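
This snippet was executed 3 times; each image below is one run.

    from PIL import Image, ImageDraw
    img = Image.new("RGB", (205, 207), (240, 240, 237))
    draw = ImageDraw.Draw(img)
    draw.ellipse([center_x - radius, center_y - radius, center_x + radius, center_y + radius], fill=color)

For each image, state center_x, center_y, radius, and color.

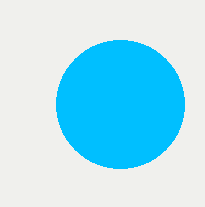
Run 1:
center_x = 120
center_y = 104
radius = 64
color = 'deepskyblue'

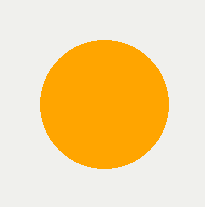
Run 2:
center_x = 104, center_y = 104, radius = 64, color = 'orange'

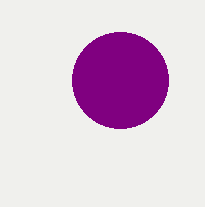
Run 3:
center_x = 120
center_y = 80
radius = 48
color = 'purple'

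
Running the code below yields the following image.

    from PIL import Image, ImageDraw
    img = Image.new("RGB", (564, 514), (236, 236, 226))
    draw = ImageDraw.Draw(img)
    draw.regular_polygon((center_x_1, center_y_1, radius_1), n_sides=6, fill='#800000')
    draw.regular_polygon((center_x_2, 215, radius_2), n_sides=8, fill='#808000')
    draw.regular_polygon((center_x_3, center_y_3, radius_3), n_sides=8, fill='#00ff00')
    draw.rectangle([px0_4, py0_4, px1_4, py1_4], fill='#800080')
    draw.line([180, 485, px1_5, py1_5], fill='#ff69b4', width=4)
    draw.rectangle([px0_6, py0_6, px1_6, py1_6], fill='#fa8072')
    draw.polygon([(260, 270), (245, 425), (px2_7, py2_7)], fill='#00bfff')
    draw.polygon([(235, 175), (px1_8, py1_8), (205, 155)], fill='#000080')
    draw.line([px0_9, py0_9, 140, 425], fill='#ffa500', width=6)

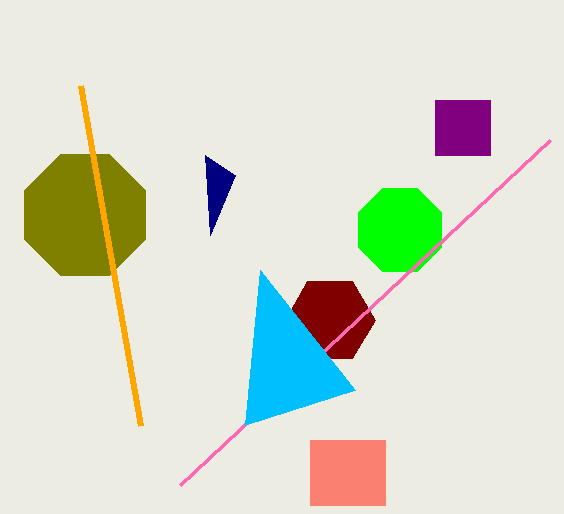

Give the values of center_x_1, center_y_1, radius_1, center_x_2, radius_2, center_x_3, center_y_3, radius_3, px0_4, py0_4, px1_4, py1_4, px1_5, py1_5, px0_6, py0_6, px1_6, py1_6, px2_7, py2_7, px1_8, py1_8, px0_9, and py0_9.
center_x_1 = 330, center_y_1 = 320, radius_1 = 45, center_x_2 = 85, radius_2 = 65, center_x_3 = 400, center_y_3 = 230, radius_3 = 45, px0_4 = 435, py0_4 = 100, px1_4 = 490, py1_4 = 155, px1_5 = 550, py1_5 = 140, px0_6 = 310, py0_6 = 440, px1_6 = 385, py1_6 = 505, px2_7 = 355, py2_7 = 390, px1_8 = 210, py1_8 = 235, px0_9 = 80, py0_9 = 85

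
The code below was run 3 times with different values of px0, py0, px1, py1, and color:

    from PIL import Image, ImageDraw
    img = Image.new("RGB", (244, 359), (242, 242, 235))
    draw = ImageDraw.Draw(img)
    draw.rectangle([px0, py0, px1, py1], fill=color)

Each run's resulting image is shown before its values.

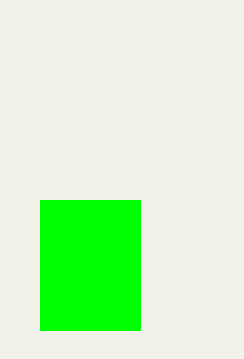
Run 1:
px0 = 40
py0 = 200
px1 = 140
py1 = 330
color = 'lime'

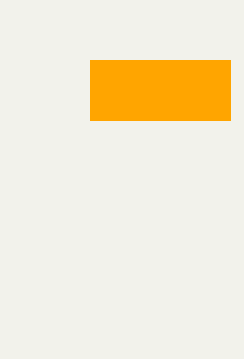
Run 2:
px0 = 90, py0 = 60, px1 = 230, py1 = 120, color = 'orange'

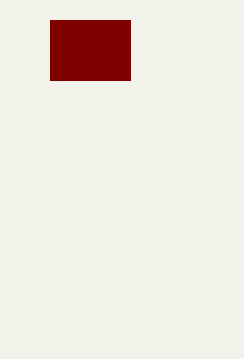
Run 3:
px0 = 50, py0 = 20, px1 = 130, py1 = 80, color = 'maroon'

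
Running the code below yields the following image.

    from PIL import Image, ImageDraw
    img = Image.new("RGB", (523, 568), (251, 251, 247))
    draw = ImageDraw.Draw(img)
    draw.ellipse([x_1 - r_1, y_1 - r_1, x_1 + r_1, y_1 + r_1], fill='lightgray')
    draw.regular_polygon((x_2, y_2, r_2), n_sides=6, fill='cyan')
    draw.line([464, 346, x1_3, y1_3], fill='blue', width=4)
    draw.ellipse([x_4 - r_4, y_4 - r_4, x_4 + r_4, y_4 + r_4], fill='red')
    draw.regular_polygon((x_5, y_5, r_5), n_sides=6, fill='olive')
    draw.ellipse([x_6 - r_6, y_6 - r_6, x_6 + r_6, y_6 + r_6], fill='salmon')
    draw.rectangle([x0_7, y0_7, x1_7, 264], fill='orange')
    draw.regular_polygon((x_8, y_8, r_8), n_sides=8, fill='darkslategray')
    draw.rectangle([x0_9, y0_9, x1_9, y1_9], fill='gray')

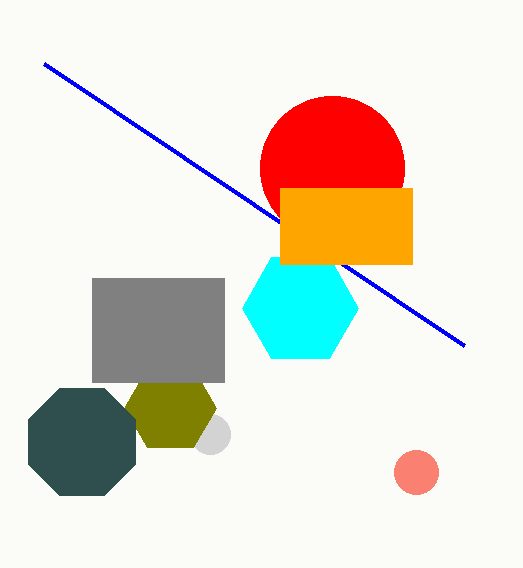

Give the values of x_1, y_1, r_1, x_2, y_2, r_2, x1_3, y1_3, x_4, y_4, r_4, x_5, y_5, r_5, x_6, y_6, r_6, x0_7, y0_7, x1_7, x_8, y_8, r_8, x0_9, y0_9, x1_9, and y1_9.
x_1 = 210
y_1 = 434
r_1 = 20
x_2 = 300
y_2 = 308
r_2 = 58
x1_3 = 44
y1_3 = 64
x_4 = 332
y_4 = 168
r_4 = 72
x_5 = 170
y_5 = 408
r_5 = 46
x_6 = 416
y_6 = 472
r_6 = 22
x0_7 = 280
y0_7 = 188
x1_7 = 412
x_8 = 82
y_8 = 442
r_8 = 58
x0_9 = 92
y0_9 = 278
x1_9 = 224
y1_9 = 382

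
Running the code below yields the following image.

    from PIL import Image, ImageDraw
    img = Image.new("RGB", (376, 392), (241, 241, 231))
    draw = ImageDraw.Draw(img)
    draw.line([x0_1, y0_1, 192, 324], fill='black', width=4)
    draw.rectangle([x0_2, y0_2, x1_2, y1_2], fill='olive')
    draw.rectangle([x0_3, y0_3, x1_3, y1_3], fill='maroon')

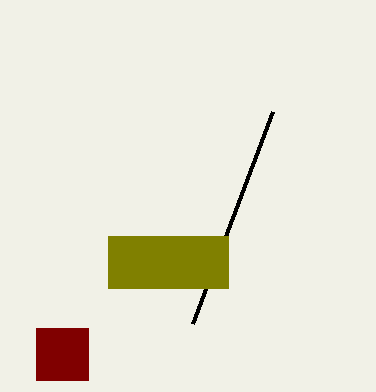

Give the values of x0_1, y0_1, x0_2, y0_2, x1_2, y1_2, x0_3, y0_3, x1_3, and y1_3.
x0_1 = 272
y0_1 = 112
x0_2 = 108
y0_2 = 236
x1_2 = 228
y1_2 = 288
x0_3 = 36
y0_3 = 328
x1_3 = 88
y1_3 = 380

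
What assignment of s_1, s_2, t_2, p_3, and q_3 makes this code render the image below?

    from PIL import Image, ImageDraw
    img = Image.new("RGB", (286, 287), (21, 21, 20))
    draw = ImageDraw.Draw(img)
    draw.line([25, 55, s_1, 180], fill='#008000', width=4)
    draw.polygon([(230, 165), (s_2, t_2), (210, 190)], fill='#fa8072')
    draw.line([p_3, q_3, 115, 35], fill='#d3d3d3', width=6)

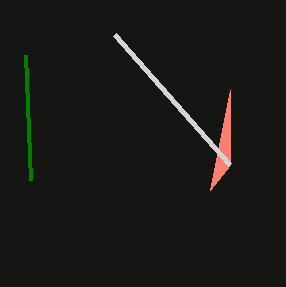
s_1 = 30
s_2 = 230
t_2 = 90
p_3 = 230
q_3 = 165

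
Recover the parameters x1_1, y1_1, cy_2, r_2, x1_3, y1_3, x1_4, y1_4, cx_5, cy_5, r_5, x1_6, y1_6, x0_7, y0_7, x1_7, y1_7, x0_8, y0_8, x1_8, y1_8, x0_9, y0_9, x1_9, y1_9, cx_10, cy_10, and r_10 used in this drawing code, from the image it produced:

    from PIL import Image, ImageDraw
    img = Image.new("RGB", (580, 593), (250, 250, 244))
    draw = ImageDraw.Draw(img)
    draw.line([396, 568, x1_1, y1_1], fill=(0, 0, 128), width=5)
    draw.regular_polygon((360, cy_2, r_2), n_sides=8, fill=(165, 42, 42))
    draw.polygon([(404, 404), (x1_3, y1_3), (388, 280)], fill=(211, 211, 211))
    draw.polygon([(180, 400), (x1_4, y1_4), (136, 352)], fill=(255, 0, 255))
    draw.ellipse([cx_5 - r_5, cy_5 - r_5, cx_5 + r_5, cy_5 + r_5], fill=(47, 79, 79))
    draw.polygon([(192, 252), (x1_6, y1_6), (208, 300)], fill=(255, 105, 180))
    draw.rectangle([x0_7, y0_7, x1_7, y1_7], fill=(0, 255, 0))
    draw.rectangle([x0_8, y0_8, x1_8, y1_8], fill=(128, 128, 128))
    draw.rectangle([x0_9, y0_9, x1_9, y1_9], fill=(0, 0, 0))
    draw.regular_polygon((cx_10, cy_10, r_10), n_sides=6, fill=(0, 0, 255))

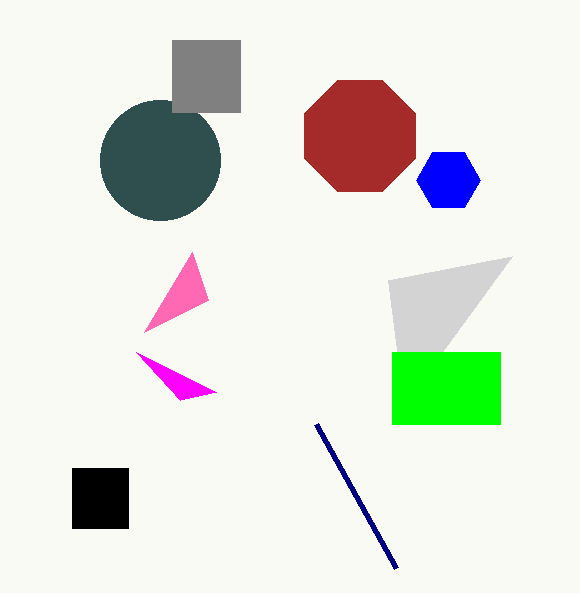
x1_1 = 316
y1_1 = 424
cy_2 = 136
r_2 = 60
x1_3 = 512
y1_3 = 256
x1_4 = 216
y1_4 = 392
cx_5 = 160
cy_5 = 160
r_5 = 60
x1_6 = 144
y1_6 = 332
x0_7 = 392
y0_7 = 352
x1_7 = 500
y1_7 = 424
x0_8 = 172
y0_8 = 40
x1_8 = 240
y1_8 = 112
x0_9 = 72
y0_9 = 468
x1_9 = 128
y1_9 = 528
cx_10 = 448
cy_10 = 180
r_10 = 32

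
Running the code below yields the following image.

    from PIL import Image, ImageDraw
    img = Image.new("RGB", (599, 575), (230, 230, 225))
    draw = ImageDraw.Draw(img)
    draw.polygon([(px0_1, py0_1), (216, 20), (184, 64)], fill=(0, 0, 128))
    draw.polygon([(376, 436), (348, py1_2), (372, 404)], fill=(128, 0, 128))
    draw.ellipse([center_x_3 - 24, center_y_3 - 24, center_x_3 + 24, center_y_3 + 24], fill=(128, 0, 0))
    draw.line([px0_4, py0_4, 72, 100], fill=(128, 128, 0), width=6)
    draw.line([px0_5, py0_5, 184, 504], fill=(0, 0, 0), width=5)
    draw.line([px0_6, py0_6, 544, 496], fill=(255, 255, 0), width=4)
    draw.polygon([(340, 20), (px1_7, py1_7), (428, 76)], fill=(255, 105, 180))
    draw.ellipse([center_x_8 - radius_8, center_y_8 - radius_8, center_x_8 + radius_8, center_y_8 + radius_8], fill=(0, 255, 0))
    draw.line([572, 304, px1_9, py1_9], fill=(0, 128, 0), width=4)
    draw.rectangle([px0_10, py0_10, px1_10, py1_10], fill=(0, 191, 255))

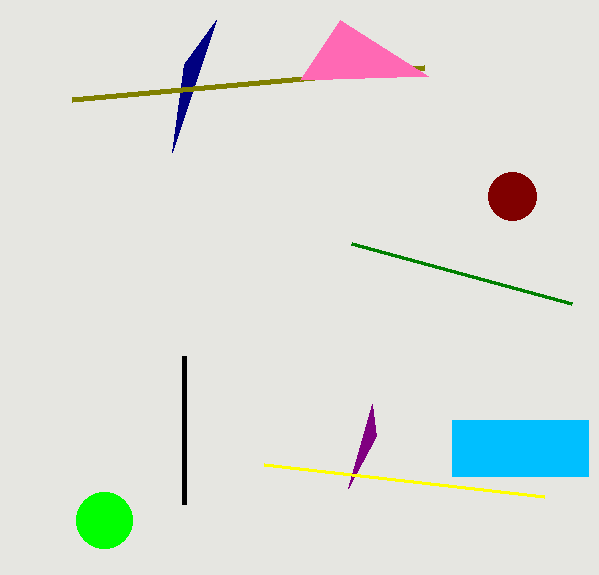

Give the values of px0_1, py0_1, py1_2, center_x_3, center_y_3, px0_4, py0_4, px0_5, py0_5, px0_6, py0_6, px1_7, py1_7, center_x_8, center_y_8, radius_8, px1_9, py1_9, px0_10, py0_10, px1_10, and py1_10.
px0_1 = 172, py0_1 = 152, py1_2 = 488, center_x_3 = 512, center_y_3 = 196, px0_4 = 424, py0_4 = 68, px0_5 = 184, py0_5 = 356, px0_6 = 264, py0_6 = 464, px1_7 = 300, py1_7 = 80, center_x_8 = 104, center_y_8 = 520, radius_8 = 28, px1_9 = 352, py1_9 = 244, px0_10 = 452, py0_10 = 420, px1_10 = 588, py1_10 = 476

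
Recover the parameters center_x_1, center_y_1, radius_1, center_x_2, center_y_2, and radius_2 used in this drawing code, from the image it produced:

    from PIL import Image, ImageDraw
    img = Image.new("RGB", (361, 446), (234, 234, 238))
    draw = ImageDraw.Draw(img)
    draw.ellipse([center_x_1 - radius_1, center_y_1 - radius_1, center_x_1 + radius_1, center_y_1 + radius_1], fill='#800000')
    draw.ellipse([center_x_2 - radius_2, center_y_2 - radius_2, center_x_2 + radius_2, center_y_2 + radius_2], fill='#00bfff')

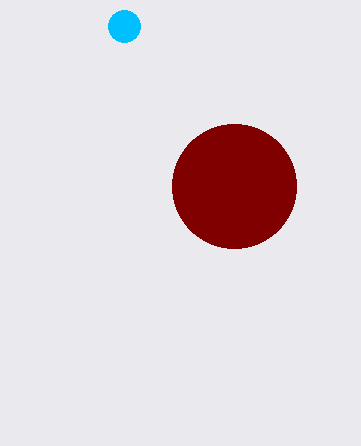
center_x_1 = 234; center_y_1 = 186; radius_1 = 62; center_x_2 = 124; center_y_2 = 26; radius_2 = 16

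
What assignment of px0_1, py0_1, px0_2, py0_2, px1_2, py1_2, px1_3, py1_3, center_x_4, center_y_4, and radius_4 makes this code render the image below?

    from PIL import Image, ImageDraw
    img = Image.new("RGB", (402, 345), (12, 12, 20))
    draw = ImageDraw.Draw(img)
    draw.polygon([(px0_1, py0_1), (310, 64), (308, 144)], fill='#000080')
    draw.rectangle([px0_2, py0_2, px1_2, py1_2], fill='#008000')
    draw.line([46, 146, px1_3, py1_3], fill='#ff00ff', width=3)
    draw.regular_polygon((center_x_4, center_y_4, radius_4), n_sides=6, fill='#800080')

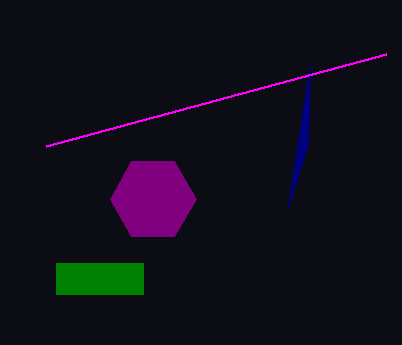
px0_1 = 288; py0_1 = 207; px0_2 = 56; py0_2 = 263; px1_2 = 143; py1_2 = 294; px1_3 = 386; py1_3 = 54; center_x_4 = 153; center_y_4 = 199; radius_4 = 43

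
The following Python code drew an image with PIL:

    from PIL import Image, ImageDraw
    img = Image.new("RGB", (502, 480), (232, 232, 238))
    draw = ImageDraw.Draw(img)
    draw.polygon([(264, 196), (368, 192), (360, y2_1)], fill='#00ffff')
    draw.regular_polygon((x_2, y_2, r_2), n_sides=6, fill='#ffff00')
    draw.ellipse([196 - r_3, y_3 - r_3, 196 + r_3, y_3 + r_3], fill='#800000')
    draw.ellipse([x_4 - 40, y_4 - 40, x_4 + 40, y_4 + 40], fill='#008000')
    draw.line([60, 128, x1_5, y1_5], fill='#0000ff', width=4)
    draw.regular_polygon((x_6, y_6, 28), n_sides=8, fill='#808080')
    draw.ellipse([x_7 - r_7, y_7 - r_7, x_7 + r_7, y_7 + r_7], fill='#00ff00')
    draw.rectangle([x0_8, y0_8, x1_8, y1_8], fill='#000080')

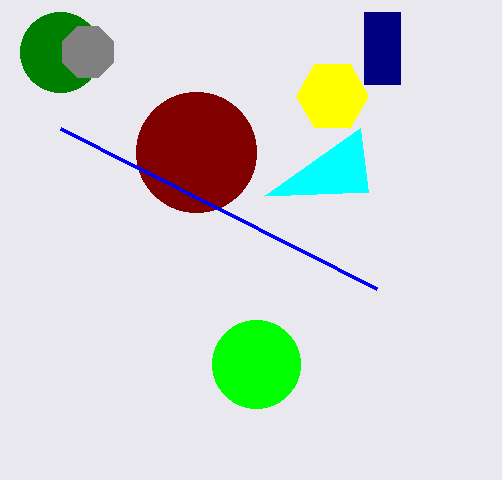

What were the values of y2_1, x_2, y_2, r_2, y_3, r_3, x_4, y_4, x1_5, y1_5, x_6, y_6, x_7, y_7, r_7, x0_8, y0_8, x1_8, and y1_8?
y2_1 = 128, x_2 = 332, y_2 = 96, r_2 = 36, y_3 = 152, r_3 = 60, x_4 = 60, y_4 = 52, x1_5 = 376, y1_5 = 288, x_6 = 88, y_6 = 52, x_7 = 256, y_7 = 364, r_7 = 44, x0_8 = 364, y0_8 = 12, x1_8 = 400, y1_8 = 84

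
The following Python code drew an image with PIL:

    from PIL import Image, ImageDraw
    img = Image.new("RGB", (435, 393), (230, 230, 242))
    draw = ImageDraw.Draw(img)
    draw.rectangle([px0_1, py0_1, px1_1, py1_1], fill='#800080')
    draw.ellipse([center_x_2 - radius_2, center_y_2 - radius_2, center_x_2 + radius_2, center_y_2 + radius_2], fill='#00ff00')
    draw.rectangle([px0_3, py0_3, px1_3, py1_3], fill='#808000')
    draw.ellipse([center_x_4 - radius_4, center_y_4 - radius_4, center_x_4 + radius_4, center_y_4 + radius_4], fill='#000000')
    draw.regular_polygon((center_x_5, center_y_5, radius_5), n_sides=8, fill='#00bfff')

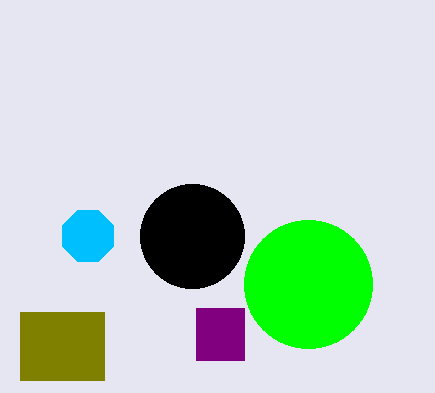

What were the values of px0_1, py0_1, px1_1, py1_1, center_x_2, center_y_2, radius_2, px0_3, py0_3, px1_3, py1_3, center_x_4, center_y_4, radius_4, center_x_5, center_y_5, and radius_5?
px0_1 = 196
py0_1 = 308
px1_1 = 244
py1_1 = 360
center_x_2 = 308
center_y_2 = 284
radius_2 = 64
px0_3 = 20
py0_3 = 312
px1_3 = 104
py1_3 = 380
center_x_4 = 192
center_y_4 = 236
radius_4 = 52
center_x_5 = 88
center_y_5 = 236
radius_5 = 28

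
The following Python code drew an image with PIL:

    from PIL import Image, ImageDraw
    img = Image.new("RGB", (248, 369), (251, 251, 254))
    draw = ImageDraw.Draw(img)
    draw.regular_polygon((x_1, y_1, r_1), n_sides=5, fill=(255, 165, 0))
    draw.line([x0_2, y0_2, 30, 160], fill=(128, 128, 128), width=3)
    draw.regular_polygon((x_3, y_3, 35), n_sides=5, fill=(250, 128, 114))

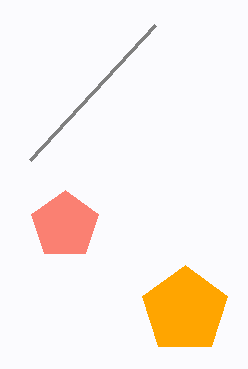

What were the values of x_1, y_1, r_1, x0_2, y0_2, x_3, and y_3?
x_1 = 185; y_1 = 310; r_1 = 45; x0_2 = 155; y0_2 = 25; x_3 = 65; y_3 = 225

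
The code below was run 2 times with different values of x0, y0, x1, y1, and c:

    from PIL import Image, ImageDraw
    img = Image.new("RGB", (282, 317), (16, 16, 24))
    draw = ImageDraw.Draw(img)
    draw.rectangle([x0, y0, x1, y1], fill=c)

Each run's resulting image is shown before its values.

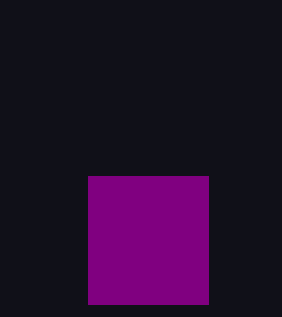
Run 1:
x0 = 88
y0 = 176
x1 = 208
y1 = 304
c = 'purple'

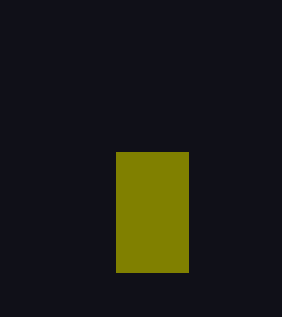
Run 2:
x0 = 116, y0 = 152, x1 = 188, y1 = 272, c = 'olive'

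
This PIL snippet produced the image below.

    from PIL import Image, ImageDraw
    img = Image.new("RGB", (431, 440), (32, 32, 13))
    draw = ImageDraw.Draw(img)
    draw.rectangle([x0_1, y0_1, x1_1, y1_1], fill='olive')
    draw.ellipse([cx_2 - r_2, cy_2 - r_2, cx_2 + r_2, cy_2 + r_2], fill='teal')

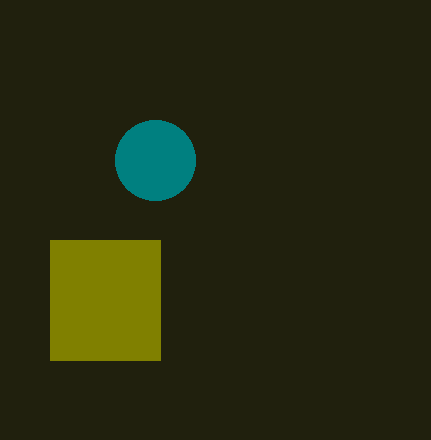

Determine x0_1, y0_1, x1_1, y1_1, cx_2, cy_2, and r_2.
x0_1 = 50
y0_1 = 240
x1_1 = 160
y1_1 = 360
cx_2 = 155
cy_2 = 160
r_2 = 40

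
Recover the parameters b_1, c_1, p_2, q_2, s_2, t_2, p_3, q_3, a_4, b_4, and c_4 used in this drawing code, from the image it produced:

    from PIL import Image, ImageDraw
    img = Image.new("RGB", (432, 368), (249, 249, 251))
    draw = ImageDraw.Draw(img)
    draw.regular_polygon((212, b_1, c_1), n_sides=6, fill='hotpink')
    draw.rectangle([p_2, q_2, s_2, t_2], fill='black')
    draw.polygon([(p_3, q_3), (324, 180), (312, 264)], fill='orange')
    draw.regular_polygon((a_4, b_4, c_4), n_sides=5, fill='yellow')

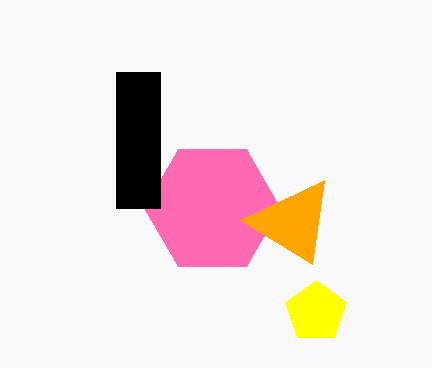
b_1 = 208; c_1 = 68; p_2 = 116; q_2 = 72; s_2 = 160; t_2 = 208; p_3 = 240; q_3 = 220; a_4 = 316; b_4 = 312; c_4 = 32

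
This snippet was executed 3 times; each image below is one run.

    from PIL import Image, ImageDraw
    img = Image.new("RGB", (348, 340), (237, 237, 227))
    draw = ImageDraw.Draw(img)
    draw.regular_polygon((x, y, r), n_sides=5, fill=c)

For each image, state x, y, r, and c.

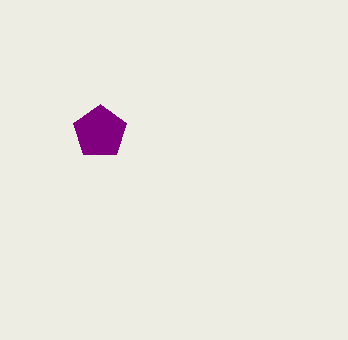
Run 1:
x = 100; y = 132; r = 28; c = 'purple'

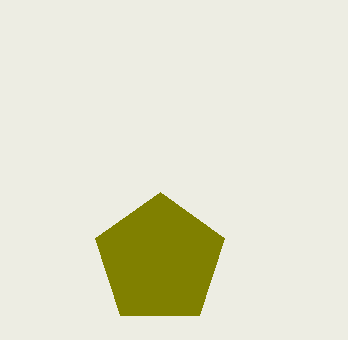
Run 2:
x = 160; y = 260; r = 68; c = 'olive'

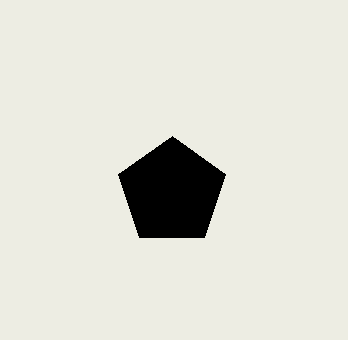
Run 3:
x = 172; y = 192; r = 56; c = 'black'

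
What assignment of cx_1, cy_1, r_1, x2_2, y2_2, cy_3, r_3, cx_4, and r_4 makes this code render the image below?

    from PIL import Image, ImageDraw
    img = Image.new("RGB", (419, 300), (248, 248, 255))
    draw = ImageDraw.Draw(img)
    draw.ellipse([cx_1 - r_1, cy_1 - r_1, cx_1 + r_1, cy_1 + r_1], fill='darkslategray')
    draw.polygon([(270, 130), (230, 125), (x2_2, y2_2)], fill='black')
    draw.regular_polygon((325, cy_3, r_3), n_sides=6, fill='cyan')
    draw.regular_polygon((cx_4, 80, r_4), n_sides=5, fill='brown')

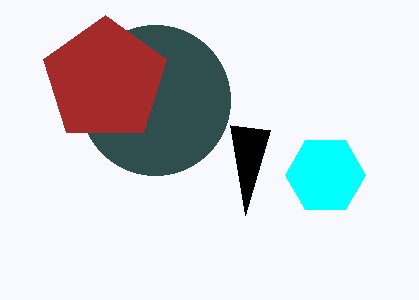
cx_1 = 155; cy_1 = 100; r_1 = 75; x2_2 = 245; y2_2 = 215; cy_3 = 175; r_3 = 40; cx_4 = 105; r_4 = 65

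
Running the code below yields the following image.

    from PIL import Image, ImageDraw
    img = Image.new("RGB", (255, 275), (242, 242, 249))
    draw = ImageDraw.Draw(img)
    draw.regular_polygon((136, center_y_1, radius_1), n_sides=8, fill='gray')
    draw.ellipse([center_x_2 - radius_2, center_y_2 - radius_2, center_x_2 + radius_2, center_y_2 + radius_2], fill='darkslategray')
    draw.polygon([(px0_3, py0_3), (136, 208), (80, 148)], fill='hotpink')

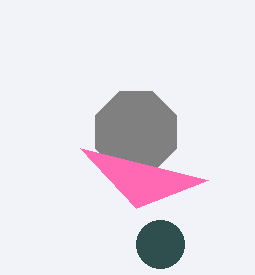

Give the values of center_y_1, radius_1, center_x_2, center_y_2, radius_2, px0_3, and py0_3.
center_y_1 = 132, radius_1 = 44, center_x_2 = 160, center_y_2 = 244, radius_2 = 24, px0_3 = 208, py0_3 = 180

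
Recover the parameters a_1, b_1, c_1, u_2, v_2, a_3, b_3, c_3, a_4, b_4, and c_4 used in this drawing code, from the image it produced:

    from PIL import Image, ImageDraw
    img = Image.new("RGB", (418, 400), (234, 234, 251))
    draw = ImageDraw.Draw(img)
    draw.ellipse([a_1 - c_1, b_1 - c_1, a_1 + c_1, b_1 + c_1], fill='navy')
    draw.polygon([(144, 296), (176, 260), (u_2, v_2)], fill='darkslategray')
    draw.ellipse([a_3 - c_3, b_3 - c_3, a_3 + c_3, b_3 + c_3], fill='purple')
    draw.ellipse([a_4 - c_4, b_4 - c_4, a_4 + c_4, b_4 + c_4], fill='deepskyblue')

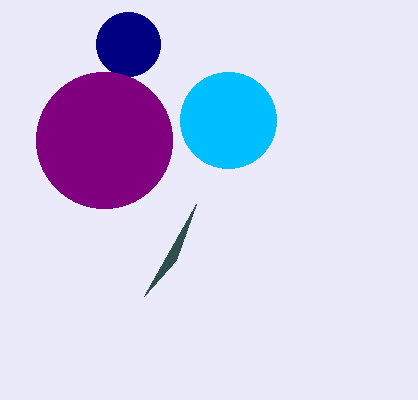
a_1 = 128; b_1 = 44; c_1 = 32; u_2 = 196; v_2 = 204; a_3 = 104; b_3 = 140; c_3 = 68; a_4 = 228; b_4 = 120; c_4 = 48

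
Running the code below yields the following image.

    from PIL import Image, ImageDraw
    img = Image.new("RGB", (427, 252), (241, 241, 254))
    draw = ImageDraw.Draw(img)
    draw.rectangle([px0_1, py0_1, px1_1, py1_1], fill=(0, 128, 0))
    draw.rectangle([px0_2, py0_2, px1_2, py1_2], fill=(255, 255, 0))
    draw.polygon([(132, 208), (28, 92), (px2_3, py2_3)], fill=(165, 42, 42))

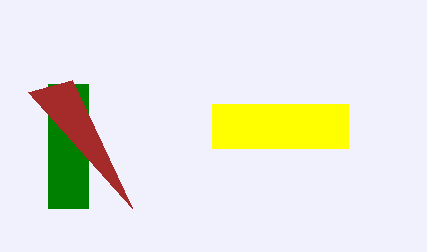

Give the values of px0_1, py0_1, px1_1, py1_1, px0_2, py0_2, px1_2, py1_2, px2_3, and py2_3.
px0_1 = 48
py0_1 = 84
px1_1 = 88
py1_1 = 208
px0_2 = 212
py0_2 = 104
px1_2 = 348
py1_2 = 148
px2_3 = 72
py2_3 = 80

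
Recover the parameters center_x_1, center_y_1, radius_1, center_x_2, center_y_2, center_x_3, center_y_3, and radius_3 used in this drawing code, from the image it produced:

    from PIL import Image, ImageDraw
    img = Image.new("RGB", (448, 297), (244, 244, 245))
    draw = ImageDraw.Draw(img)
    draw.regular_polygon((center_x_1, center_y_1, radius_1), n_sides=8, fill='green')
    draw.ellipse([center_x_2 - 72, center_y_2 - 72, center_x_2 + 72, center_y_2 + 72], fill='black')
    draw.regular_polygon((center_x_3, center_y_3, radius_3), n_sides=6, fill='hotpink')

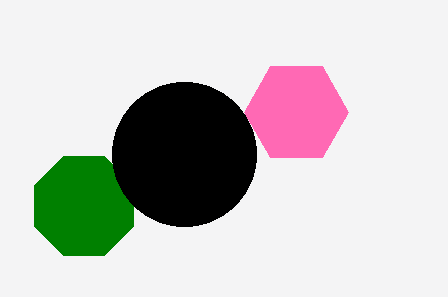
center_x_1 = 84, center_y_1 = 206, radius_1 = 54, center_x_2 = 184, center_y_2 = 154, center_x_3 = 296, center_y_3 = 112, radius_3 = 52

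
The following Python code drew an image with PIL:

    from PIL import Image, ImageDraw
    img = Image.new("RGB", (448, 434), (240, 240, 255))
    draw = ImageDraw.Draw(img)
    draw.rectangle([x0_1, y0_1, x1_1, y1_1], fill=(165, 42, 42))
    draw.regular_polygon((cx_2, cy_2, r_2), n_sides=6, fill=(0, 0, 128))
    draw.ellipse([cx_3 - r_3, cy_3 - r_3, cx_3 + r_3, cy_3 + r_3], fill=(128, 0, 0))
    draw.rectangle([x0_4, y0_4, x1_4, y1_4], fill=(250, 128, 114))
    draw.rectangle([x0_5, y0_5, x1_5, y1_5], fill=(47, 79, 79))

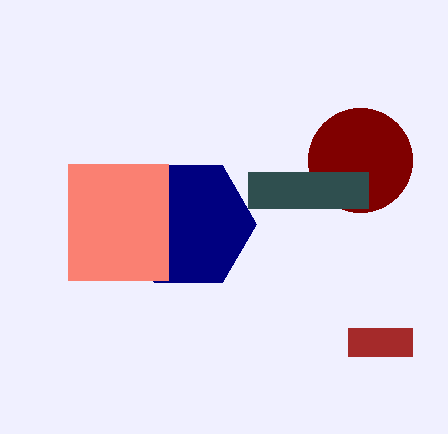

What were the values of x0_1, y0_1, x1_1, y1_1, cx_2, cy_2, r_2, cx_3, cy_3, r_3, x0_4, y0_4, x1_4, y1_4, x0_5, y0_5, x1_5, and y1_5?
x0_1 = 348; y0_1 = 328; x1_1 = 412; y1_1 = 356; cx_2 = 188; cy_2 = 224; r_2 = 68; cx_3 = 360; cy_3 = 160; r_3 = 52; x0_4 = 68; y0_4 = 164; x1_4 = 168; y1_4 = 280; x0_5 = 248; y0_5 = 172; x1_5 = 368; y1_5 = 208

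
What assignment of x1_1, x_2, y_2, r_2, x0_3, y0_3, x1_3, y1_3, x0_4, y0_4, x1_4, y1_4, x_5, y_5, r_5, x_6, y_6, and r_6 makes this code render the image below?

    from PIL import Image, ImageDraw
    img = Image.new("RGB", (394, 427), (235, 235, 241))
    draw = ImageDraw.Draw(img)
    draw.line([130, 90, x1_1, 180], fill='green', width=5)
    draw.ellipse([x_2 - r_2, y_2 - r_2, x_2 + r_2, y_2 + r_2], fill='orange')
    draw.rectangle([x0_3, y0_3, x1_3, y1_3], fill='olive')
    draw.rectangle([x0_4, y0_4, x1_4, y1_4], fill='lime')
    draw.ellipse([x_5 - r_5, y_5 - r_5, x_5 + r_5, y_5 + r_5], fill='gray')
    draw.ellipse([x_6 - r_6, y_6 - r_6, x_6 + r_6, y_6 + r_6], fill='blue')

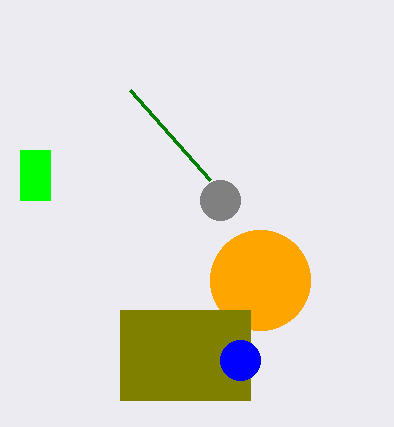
x1_1 = 210; x_2 = 260; y_2 = 280; r_2 = 50; x0_3 = 120; y0_3 = 310; x1_3 = 250; y1_3 = 400; x0_4 = 20; y0_4 = 150; x1_4 = 50; y1_4 = 200; x_5 = 220; y_5 = 200; r_5 = 20; x_6 = 240; y_6 = 360; r_6 = 20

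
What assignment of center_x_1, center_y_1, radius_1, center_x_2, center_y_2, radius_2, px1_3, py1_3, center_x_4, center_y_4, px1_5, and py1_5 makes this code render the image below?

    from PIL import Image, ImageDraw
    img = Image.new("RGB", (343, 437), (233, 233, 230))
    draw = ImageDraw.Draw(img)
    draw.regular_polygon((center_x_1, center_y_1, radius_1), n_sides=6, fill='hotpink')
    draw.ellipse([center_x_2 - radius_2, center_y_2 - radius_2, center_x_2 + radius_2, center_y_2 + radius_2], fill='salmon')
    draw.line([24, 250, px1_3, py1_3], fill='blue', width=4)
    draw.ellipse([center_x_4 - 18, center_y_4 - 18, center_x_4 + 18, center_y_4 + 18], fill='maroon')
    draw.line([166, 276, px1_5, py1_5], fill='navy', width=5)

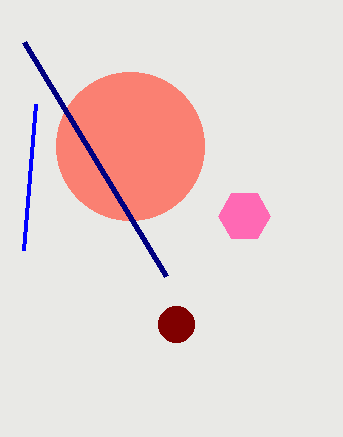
center_x_1 = 244
center_y_1 = 216
radius_1 = 26
center_x_2 = 130
center_y_2 = 146
radius_2 = 74
px1_3 = 36
py1_3 = 104
center_x_4 = 176
center_y_4 = 324
px1_5 = 24
py1_5 = 42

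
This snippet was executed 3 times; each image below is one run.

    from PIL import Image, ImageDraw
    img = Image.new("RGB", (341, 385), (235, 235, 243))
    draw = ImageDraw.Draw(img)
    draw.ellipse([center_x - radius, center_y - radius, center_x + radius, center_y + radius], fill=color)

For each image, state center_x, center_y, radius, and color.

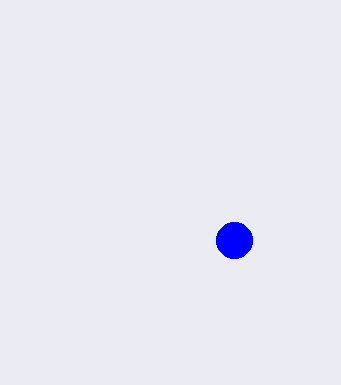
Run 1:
center_x = 234
center_y = 240
radius = 18
color = 'blue'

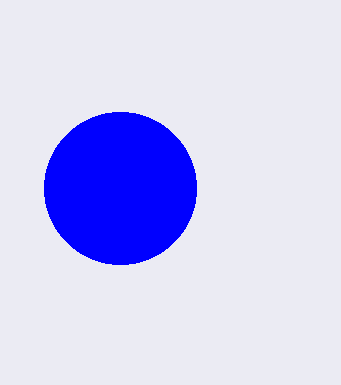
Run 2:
center_x = 120
center_y = 188
radius = 76
color = 'blue'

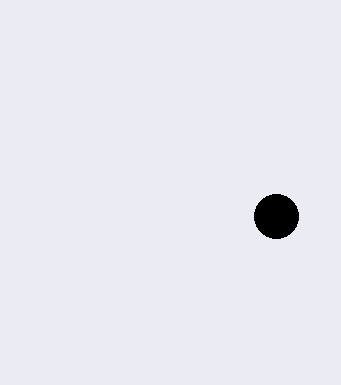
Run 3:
center_x = 276, center_y = 216, radius = 22, color = 'black'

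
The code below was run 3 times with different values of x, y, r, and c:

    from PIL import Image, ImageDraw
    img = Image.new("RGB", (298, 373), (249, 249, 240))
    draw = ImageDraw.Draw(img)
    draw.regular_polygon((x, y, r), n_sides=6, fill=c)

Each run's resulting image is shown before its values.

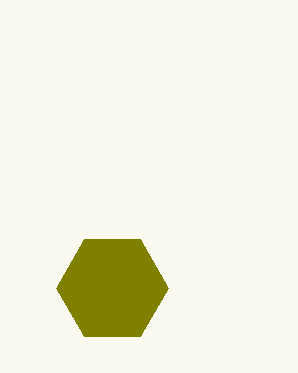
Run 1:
x = 112, y = 288, r = 56, c = 'olive'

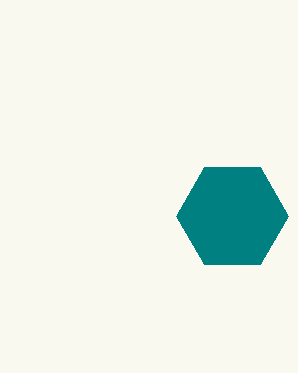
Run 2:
x = 232, y = 216, r = 56, c = 'teal'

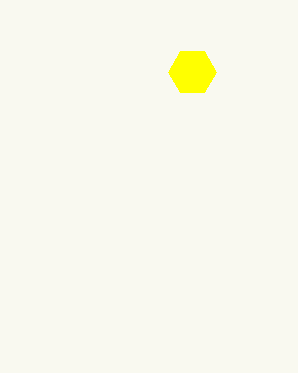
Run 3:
x = 192
y = 72
r = 24
c = 'yellow'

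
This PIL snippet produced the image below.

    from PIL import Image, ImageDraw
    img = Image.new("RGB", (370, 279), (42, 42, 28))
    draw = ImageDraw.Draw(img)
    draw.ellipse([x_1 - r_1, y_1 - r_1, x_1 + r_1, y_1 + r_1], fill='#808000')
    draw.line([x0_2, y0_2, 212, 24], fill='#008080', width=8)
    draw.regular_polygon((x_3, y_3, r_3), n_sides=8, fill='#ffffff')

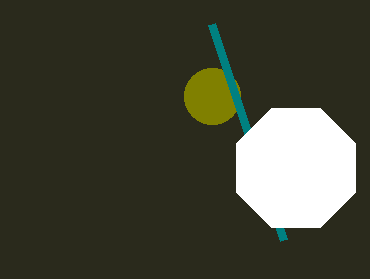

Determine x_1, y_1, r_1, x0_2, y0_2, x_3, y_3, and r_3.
x_1 = 212; y_1 = 96; r_1 = 28; x0_2 = 284; y0_2 = 240; x_3 = 296; y_3 = 168; r_3 = 64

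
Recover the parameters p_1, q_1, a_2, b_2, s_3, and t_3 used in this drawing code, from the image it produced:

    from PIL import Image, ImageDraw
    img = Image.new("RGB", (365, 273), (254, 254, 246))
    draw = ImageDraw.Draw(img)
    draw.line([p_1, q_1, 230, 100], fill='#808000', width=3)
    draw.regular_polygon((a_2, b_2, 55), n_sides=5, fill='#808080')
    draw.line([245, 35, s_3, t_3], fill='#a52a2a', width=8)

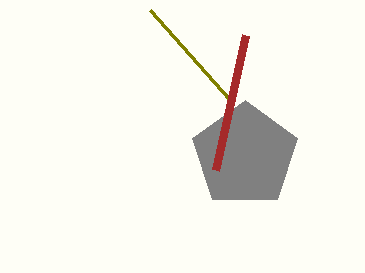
p_1 = 150; q_1 = 10; a_2 = 245; b_2 = 155; s_3 = 215; t_3 = 170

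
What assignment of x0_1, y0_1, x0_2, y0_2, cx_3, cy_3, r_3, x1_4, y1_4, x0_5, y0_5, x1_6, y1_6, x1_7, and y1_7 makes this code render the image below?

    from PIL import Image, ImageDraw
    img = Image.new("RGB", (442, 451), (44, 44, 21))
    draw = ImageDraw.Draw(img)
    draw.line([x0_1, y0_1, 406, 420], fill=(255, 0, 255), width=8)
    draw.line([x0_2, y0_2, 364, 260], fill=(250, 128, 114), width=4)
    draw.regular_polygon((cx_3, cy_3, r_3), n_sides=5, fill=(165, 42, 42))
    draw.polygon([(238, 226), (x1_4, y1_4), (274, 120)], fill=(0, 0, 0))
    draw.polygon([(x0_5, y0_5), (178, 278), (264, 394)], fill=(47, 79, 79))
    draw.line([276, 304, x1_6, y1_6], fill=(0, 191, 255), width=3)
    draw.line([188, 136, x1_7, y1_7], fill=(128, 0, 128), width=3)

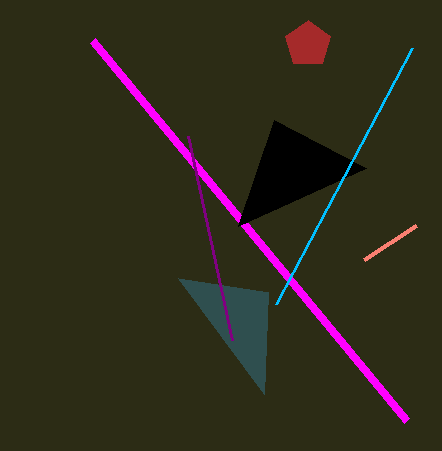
x0_1 = 92; y0_1 = 40; x0_2 = 416; y0_2 = 226; cx_3 = 308; cy_3 = 44; r_3 = 24; x1_4 = 366; y1_4 = 168; x0_5 = 268; y0_5 = 292; x1_6 = 412; y1_6 = 48; x1_7 = 232; y1_7 = 340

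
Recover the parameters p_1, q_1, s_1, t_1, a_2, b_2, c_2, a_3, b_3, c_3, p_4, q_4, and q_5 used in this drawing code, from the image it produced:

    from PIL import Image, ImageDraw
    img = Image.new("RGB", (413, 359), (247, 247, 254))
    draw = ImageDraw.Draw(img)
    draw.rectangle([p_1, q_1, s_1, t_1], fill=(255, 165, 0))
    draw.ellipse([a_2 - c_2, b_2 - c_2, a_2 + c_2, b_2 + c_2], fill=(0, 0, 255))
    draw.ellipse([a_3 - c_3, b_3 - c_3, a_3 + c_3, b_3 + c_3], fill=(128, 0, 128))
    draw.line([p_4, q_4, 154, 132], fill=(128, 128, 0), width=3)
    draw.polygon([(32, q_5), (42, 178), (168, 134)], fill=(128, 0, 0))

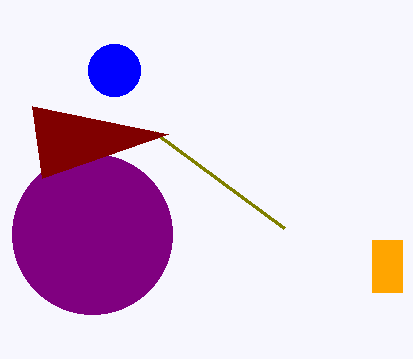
p_1 = 372, q_1 = 240, s_1 = 402, t_1 = 292, a_2 = 114, b_2 = 70, c_2 = 26, a_3 = 92, b_3 = 234, c_3 = 80, p_4 = 284, q_4 = 228, q_5 = 106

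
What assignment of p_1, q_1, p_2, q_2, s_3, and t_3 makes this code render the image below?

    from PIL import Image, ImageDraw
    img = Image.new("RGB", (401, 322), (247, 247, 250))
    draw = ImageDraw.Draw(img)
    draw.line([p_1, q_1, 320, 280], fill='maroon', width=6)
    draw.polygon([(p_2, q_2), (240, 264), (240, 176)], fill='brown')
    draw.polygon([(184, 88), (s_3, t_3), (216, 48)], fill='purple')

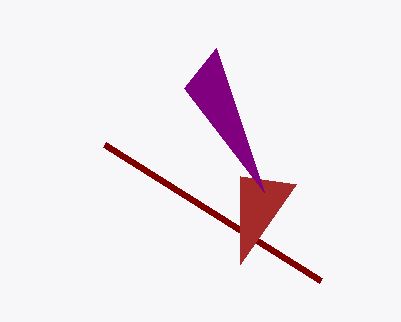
p_1 = 104; q_1 = 144; p_2 = 296; q_2 = 184; s_3 = 264; t_3 = 192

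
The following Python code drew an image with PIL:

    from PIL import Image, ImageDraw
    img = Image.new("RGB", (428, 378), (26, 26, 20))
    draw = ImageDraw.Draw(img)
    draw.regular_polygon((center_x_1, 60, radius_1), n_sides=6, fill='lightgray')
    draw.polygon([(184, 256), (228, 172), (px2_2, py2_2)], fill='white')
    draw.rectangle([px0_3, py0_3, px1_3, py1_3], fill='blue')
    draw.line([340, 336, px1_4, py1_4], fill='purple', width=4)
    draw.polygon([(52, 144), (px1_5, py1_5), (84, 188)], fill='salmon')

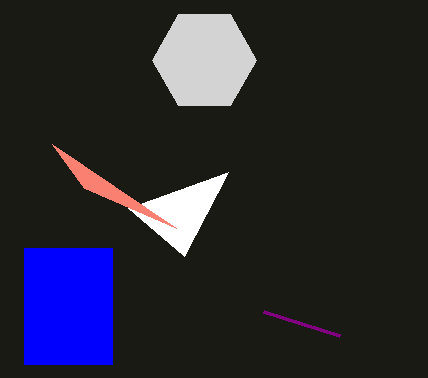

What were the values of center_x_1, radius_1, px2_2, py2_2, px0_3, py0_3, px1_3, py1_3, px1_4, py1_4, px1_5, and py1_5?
center_x_1 = 204
radius_1 = 52
px2_2 = 128
py2_2 = 208
px0_3 = 24
py0_3 = 248
px1_3 = 112
py1_3 = 364
px1_4 = 264
py1_4 = 312
px1_5 = 176
py1_5 = 228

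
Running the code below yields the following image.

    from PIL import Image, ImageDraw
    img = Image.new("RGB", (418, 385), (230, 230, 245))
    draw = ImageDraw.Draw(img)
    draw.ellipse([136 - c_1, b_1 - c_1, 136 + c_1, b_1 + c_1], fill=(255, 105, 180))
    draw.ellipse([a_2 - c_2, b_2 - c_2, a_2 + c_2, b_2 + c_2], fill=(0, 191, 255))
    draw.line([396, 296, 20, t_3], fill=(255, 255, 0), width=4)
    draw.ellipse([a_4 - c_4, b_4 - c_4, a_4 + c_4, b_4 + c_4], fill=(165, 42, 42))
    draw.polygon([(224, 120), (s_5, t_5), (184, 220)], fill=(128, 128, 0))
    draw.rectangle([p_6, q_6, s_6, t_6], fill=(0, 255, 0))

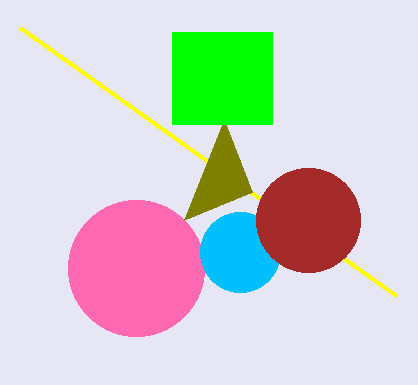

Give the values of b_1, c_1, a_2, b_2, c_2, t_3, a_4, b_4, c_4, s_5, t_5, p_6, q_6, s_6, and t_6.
b_1 = 268
c_1 = 68
a_2 = 240
b_2 = 252
c_2 = 40
t_3 = 28
a_4 = 308
b_4 = 220
c_4 = 52
s_5 = 252
t_5 = 192
p_6 = 172
q_6 = 32
s_6 = 272
t_6 = 124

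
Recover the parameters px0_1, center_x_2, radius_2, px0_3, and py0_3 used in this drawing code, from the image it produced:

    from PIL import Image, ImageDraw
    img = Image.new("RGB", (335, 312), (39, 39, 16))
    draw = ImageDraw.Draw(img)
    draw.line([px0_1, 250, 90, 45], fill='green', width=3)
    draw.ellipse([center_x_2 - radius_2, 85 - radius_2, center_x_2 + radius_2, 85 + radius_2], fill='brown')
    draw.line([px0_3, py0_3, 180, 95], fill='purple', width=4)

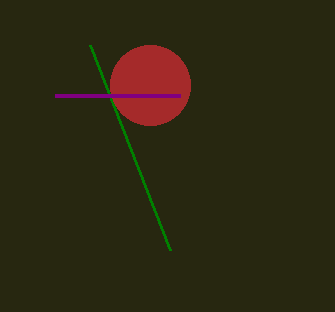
px0_1 = 170; center_x_2 = 150; radius_2 = 40; px0_3 = 55; py0_3 = 95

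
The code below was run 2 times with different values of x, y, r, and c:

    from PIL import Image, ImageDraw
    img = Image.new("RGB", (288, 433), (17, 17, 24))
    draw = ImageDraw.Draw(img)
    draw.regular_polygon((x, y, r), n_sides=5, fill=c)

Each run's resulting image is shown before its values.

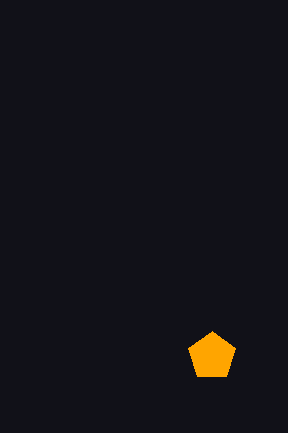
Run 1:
x = 212, y = 356, r = 25, c = 'orange'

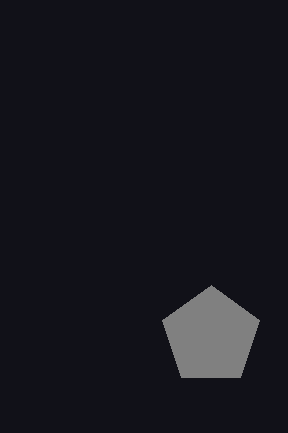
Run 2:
x = 211; y = 336; r = 51; c = 'gray'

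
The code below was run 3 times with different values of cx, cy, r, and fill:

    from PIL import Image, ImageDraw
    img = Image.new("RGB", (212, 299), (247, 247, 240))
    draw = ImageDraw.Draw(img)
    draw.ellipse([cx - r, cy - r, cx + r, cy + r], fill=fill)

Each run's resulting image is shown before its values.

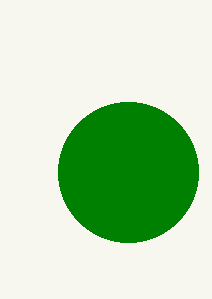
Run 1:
cx = 128
cy = 172
r = 70
fill = 'green'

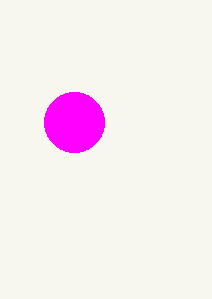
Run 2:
cx = 74
cy = 122
r = 30
fill = 'magenta'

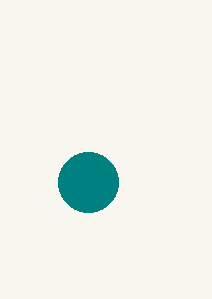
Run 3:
cx = 88, cy = 182, r = 30, fill = 'teal'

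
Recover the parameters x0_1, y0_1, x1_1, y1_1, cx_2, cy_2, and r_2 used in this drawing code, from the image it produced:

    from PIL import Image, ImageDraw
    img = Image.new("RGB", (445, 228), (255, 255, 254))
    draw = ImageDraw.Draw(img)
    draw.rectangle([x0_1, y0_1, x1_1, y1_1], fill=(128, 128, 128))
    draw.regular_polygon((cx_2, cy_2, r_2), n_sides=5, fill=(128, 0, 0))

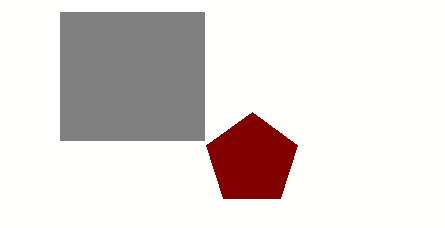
x0_1 = 60; y0_1 = 12; x1_1 = 204; y1_1 = 140; cx_2 = 252; cy_2 = 160; r_2 = 48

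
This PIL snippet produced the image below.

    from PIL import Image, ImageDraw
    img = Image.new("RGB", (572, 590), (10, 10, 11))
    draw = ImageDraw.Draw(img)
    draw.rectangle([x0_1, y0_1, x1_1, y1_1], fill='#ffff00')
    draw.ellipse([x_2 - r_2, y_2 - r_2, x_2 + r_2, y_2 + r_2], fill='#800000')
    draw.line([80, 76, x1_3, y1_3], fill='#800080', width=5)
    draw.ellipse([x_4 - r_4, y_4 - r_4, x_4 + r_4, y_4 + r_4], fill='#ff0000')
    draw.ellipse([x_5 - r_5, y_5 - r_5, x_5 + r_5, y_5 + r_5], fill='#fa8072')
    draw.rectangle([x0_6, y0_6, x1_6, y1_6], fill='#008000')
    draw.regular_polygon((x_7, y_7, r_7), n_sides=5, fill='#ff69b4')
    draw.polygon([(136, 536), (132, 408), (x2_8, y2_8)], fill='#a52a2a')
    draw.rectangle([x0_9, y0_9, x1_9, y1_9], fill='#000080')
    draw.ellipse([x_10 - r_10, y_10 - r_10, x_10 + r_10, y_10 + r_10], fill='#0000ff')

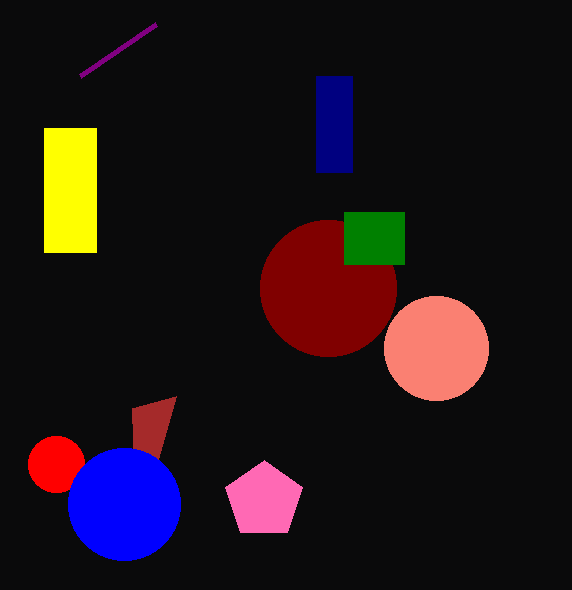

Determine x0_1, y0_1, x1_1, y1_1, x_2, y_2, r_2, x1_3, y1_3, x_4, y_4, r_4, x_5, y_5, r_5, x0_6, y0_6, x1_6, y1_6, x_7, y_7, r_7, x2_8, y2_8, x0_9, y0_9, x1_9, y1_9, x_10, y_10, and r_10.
x0_1 = 44, y0_1 = 128, x1_1 = 96, y1_1 = 252, x_2 = 328, y_2 = 288, r_2 = 68, x1_3 = 156, y1_3 = 24, x_4 = 56, y_4 = 464, r_4 = 28, x_5 = 436, y_5 = 348, r_5 = 52, x0_6 = 344, y0_6 = 212, x1_6 = 404, y1_6 = 264, x_7 = 264, y_7 = 500, r_7 = 40, x2_8 = 176, y2_8 = 396, x0_9 = 316, y0_9 = 76, x1_9 = 352, y1_9 = 172, x_10 = 124, y_10 = 504, r_10 = 56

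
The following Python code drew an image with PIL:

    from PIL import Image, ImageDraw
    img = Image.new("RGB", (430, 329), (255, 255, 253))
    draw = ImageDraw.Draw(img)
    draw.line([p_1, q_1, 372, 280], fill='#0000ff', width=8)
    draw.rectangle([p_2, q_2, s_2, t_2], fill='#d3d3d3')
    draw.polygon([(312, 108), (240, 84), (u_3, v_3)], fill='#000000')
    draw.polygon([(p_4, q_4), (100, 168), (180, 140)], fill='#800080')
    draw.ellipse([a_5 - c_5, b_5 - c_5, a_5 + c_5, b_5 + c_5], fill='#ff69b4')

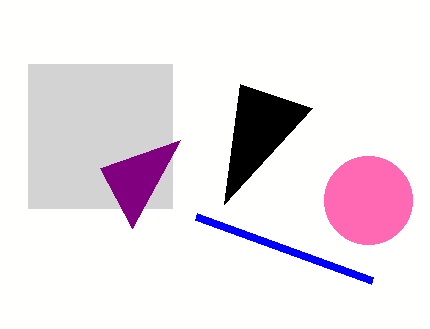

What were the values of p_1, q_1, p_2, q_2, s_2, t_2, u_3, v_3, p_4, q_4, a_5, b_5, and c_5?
p_1 = 196; q_1 = 216; p_2 = 28; q_2 = 64; s_2 = 172; t_2 = 208; u_3 = 224; v_3 = 204; p_4 = 132; q_4 = 228; a_5 = 368; b_5 = 200; c_5 = 44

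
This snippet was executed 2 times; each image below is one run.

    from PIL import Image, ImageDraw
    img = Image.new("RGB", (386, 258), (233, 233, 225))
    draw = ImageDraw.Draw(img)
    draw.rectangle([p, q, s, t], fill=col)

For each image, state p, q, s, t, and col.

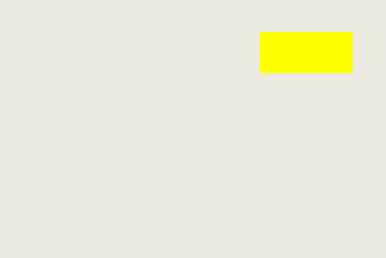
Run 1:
p = 260
q = 32
s = 352
t = 72
col = 'yellow'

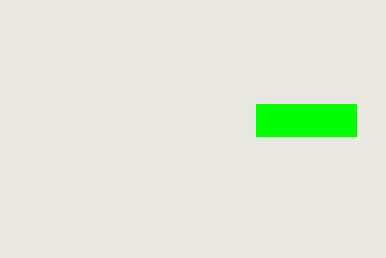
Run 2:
p = 256
q = 104
s = 356
t = 136
col = 'lime'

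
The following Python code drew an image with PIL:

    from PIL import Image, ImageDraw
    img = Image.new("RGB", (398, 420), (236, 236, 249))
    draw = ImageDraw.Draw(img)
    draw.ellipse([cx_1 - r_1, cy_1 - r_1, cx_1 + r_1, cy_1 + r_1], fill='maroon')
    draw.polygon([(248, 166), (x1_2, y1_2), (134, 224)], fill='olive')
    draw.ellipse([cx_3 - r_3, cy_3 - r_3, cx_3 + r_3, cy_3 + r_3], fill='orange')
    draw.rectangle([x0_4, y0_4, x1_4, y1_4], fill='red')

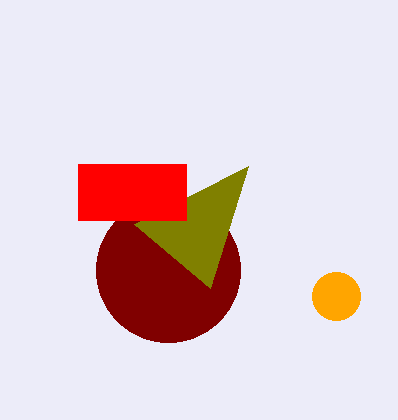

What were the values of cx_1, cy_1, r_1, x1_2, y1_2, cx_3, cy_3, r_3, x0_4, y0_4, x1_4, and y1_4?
cx_1 = 168
cy_1 = 270
r_1 = 72
x1_2 = 210
y1_2 = 288
cx_3 = 336
cy_3 = 296
r_3 = 24
x0_4 = 78
y0_4 = 164
x1_4 = 186
y1_4 = 220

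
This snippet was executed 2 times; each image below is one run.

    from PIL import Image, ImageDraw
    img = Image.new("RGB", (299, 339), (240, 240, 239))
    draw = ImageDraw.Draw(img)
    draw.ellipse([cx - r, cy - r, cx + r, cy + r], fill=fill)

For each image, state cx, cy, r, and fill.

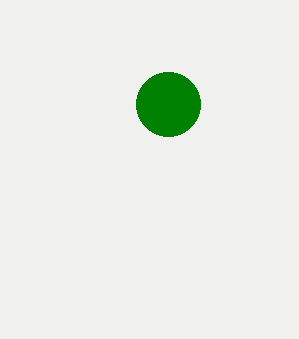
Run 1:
cx = 168; cy = 104; r = 32; fill = 'green'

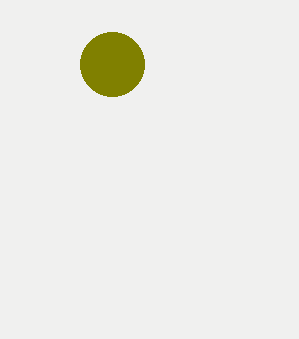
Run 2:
cx = 112; cy = 64; r = 32; fill = 'olive'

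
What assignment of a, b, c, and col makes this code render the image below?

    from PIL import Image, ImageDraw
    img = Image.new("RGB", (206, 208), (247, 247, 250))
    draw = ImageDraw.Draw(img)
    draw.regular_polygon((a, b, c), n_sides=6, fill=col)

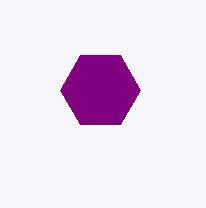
a = 100; b = 90; c = 40; col = 'purple'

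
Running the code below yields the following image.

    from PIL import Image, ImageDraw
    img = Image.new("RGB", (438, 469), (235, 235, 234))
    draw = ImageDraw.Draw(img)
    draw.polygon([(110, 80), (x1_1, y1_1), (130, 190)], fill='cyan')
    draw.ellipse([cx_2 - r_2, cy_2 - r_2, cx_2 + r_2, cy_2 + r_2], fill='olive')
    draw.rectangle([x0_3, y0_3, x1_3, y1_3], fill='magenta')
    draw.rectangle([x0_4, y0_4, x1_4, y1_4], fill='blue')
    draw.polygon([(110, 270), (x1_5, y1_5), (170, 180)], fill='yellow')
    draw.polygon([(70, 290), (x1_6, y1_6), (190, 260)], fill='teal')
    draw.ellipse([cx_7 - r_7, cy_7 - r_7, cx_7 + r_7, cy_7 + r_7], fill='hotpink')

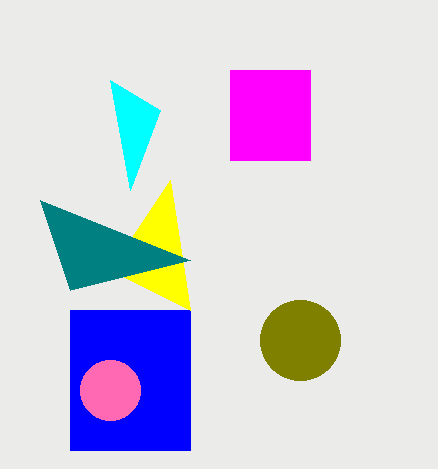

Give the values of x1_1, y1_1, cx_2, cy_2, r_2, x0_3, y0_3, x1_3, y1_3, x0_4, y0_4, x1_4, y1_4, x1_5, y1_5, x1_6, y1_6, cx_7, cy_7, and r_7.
x1_1 = 160; y1_1 = 110; cx_2 = 300; cy_2 = 340; r_2 = 40; x0_3 = 230; y0_3 = 70; x1_3 = 310; y1_3 = 160; x0_4 = 70; y0_4 = 310; x1_4 = 190; y1_4 = 450; x1_5 = 190; y1_5 = 310; x1_6 = 40; y1_6 = 200; cx_7 = 110; cy_7 = 390; r_7 = 30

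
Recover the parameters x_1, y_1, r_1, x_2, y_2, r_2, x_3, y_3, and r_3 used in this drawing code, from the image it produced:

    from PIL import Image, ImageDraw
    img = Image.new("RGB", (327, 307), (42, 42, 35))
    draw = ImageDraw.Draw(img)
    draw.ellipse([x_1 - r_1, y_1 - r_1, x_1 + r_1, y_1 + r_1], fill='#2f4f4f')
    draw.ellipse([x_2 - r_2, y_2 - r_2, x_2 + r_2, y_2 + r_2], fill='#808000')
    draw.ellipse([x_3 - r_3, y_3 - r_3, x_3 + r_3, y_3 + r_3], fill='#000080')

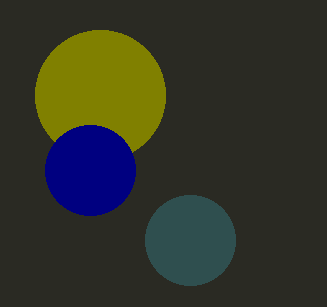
x_1 = 190
y_1 = 240
r_1 = 45
x_2 = 100
y_2 = 95
r_2 = 65
x_3 = 90
y_3 = 170
r_3 = 45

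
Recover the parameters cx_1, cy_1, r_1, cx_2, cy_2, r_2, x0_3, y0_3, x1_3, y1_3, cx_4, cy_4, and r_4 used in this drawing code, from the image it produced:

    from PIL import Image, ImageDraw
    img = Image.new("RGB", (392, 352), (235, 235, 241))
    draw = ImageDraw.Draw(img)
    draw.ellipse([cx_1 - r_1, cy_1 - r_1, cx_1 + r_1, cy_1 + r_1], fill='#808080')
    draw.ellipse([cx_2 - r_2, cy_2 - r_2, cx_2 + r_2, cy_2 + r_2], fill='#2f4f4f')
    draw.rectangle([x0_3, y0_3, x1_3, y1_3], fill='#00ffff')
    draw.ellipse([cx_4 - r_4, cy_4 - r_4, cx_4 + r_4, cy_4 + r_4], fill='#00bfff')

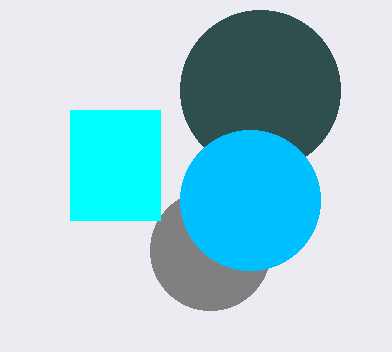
cx_1 = 210; cy_1 = 250; r_1 = 60; cx_2 = 260; cy_2 = 90; r_2 = 80; x0_3 = 70; y0_3 = 110; x1_3 = 160; y1_3 = 220; cx_4 = 250; cy_4 = 200; r_4 = 70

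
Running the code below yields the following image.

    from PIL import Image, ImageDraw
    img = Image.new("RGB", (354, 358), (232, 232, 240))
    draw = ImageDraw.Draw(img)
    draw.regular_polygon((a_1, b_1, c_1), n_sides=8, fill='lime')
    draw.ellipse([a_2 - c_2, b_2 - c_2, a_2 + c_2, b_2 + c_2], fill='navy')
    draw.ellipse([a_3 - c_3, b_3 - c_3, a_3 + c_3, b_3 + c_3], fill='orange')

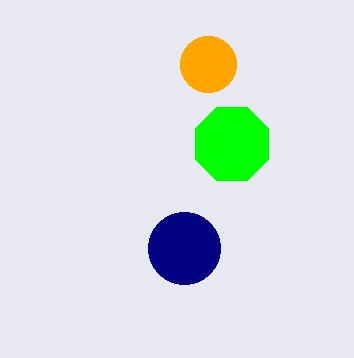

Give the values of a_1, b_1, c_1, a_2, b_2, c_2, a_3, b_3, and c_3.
a_1 = 232, b_1 = 144, c_1 = 40, a_2 = 184, b_2 = 248, c_2 = 36, a_3 = 208, b_3 = 64, c_3 = 28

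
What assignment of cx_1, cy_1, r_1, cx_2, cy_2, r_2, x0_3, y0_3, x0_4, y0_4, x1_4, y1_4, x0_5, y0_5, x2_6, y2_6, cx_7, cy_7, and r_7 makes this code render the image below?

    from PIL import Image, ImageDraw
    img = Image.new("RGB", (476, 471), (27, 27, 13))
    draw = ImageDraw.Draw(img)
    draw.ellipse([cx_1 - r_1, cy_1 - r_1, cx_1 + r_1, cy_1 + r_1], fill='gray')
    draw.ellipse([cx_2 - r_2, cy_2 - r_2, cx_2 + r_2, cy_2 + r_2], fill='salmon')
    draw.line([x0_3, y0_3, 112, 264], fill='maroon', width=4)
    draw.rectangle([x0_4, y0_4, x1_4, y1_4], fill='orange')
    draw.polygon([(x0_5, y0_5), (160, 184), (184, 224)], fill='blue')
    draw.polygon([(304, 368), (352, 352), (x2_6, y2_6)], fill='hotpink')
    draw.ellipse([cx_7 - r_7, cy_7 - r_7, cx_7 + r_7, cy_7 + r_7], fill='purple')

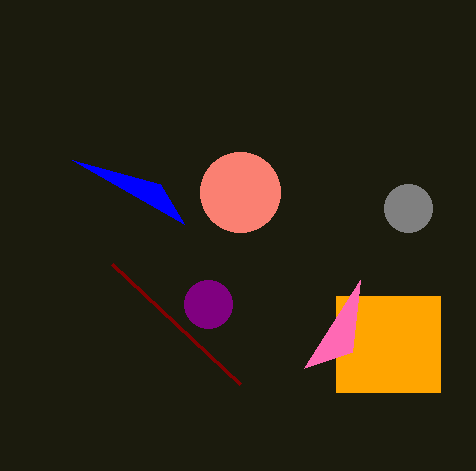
cx_1 = 408, cy_1 = 208, r_1 = 24, cx_2 = 240, cy_2 = 192, r_2 = 40, x0_3 = 240, y0_3 = 384, x0_4 = 336, y0_4 = 296, x1_4 = 440, y1_4 = 392, x0_5 = 72, y0_5 = 160, x2_6 = 360, y2_6 = 280, cx_7 = 208, cy_7 = 304, r_7 = 24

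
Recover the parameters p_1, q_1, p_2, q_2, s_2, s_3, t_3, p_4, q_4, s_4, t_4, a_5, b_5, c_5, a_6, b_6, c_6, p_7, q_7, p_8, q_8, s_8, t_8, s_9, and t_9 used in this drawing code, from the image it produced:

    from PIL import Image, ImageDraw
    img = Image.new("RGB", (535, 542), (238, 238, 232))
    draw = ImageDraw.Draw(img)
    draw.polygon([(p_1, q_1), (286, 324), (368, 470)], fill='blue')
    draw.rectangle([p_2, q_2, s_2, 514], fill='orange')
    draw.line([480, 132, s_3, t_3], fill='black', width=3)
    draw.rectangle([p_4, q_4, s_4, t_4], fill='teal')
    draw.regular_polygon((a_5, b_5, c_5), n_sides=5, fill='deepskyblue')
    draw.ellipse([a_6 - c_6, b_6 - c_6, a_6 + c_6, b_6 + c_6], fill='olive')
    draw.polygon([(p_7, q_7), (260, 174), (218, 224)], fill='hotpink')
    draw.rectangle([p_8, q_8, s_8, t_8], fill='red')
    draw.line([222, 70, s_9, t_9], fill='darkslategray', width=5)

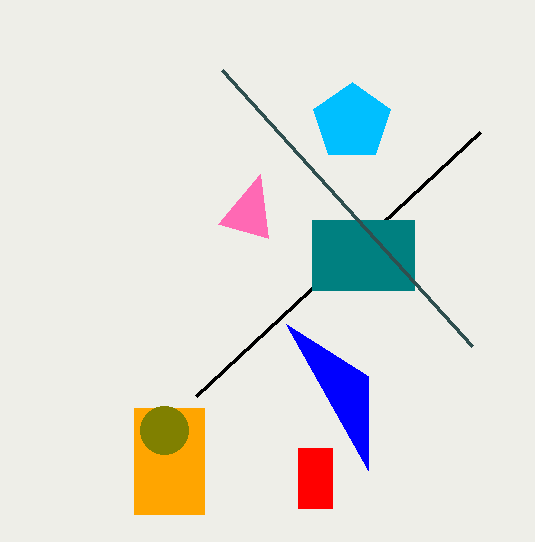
p_1 = 368; q_1 = 376; p_2 = 134; q_2 = 408; s_2 = 204; s_3 = 196; t_3 = 396; p_4 = 312; q_4 = 220; s_4 = 414; t_4 = 290; a_5 = 352; b_5 = 122; c_5 = 40; a_6 = 164; b_6 = 430; c_6 = 24; p_7 = 268; q_7 = 238; p_8 = 298; q_8 = 448; s_8 = 332; t_8 = 508; s_9 = 472; t_9 = 346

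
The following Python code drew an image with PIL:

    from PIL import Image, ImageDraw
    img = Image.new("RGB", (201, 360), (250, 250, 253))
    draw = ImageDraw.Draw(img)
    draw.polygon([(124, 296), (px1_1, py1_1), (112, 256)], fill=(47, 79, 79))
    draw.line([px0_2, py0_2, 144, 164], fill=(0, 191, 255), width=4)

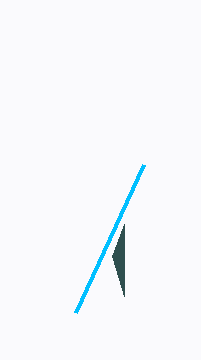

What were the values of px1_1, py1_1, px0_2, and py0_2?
px1_1 = 124; py1_1 = 224; px0_2 = 76; py0_2 = 312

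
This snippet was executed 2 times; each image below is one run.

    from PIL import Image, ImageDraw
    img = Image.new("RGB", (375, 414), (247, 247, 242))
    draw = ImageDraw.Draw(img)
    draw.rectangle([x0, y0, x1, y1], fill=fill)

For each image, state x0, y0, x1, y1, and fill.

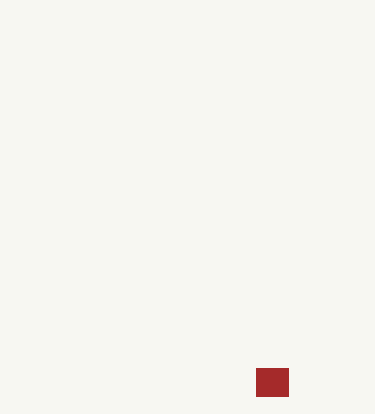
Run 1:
x0 = 256; y0 = 368; x1 = 288; y1 = 396; fill = 'brown'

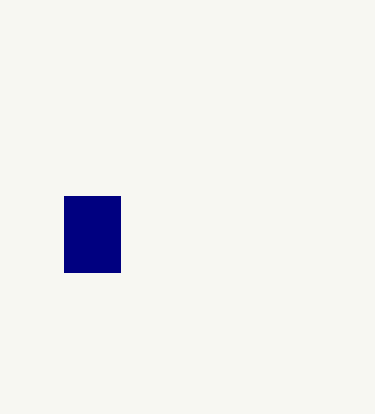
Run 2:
x0 = 64; y0 = 196; x1 = 120; y1 = 272; fill = 'navy'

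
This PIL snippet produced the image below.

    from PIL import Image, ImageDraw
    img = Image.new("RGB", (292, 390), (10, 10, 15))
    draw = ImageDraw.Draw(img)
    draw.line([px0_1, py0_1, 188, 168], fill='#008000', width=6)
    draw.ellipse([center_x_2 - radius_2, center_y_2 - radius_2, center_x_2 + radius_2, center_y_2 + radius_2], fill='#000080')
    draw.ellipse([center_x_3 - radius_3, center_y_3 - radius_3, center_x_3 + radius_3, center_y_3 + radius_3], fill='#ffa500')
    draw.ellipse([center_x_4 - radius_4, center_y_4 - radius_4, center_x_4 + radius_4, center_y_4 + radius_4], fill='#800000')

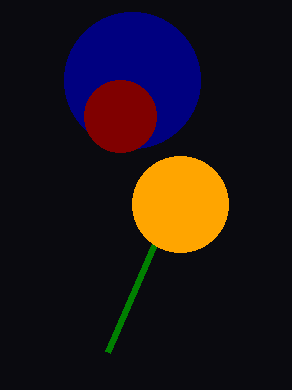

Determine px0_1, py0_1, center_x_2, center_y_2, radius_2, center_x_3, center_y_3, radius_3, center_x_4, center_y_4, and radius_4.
px0_1 = 108
py0_1 = 352
center_x_2 = 132
center_y_2 = 80
radius_2 = 68
center_x_3 = 180
center_y_3 = 204
radius_3 = 48
center_x_4 = 120
center_y_4 = 116
radius_4 = 36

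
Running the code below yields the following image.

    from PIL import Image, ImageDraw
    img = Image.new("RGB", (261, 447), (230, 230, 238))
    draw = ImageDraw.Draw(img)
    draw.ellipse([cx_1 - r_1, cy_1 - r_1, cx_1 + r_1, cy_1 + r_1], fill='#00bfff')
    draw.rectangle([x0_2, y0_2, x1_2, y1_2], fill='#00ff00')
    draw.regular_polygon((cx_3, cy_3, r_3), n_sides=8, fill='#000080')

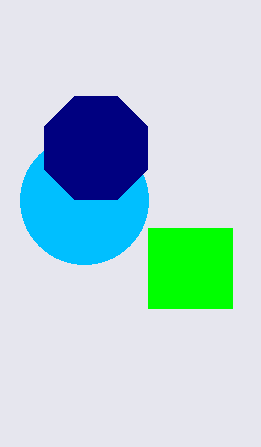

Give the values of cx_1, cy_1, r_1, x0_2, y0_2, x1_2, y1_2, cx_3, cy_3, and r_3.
cx_1 = 84; cy_1 = 200; r_1 = 64; x0_2 = 148; y0_2 = 228; x1_2 = 232; y1_2 = 308; cx_3 = 96; cy_3 = 148; r_3 = 56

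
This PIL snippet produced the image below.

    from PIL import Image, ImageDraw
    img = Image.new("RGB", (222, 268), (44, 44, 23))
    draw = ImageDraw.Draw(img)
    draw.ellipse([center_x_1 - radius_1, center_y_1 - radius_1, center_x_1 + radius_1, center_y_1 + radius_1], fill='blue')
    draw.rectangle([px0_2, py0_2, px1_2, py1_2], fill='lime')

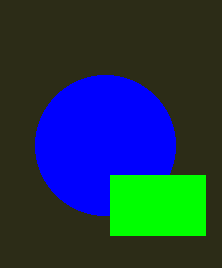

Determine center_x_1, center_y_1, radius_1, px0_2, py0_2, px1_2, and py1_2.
center_x_1 = 105, center_y_1 = 145, radius_1 = 70, px0_2 = 110, py0_2 = 175, px1_2 = 205, py1_2 = 235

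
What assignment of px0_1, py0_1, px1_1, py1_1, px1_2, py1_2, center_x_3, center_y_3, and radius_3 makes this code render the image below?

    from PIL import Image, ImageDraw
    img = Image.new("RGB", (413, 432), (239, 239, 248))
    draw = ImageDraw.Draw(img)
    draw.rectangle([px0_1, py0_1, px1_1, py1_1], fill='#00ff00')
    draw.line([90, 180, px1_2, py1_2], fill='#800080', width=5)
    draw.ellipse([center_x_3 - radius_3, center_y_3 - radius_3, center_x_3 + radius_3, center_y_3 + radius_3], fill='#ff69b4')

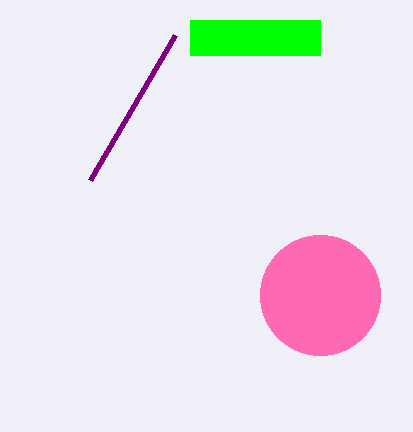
px0_1 = 190, py0_1 = 20, px1_1 = 320, py1_1 = 55, px1_2 = 175, py1_2 = 35, center_x_3 = 320, center_y_3 = 295, radius_3 = 60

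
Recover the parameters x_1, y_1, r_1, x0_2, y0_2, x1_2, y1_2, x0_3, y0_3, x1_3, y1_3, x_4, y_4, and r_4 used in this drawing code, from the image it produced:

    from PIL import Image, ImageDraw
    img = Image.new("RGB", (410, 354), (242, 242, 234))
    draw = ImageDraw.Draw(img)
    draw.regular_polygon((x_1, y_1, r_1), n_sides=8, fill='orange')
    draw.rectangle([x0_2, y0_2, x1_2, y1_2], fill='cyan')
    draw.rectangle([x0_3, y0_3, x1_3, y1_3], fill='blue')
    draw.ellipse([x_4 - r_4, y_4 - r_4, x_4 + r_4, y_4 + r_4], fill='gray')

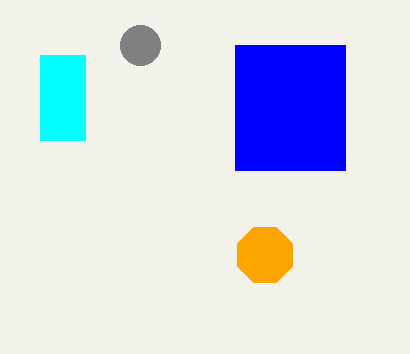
x_1 = 265; y_1 = 255; r_1 = 30; x0_2 = 40; y0_2 = 55; x1_2 = 85; y1_2 = 140; x0_3 = 235; y0_3 = 45; x1_3 = 345; y1_3 = 170; x_4 = 140; y_4 = 45; r_4 = 20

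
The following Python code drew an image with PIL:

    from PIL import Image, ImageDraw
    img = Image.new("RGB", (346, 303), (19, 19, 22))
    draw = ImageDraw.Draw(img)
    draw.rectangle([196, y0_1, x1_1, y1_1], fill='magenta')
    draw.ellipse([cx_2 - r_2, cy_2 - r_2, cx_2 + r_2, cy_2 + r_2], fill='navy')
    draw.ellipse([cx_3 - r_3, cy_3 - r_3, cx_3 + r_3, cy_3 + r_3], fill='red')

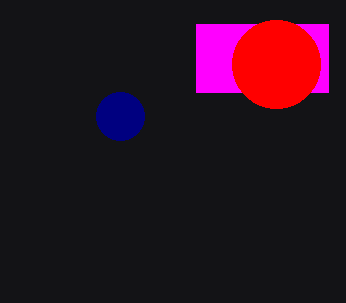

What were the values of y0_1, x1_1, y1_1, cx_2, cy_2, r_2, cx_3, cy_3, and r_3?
y0_1 = 24
x1_1 = 328
y1_1 = 92
cx_2 = 120
cy_2 = 116
r_2 = 24
cx_3 = 276
cy_3 = 64
r_3 = 44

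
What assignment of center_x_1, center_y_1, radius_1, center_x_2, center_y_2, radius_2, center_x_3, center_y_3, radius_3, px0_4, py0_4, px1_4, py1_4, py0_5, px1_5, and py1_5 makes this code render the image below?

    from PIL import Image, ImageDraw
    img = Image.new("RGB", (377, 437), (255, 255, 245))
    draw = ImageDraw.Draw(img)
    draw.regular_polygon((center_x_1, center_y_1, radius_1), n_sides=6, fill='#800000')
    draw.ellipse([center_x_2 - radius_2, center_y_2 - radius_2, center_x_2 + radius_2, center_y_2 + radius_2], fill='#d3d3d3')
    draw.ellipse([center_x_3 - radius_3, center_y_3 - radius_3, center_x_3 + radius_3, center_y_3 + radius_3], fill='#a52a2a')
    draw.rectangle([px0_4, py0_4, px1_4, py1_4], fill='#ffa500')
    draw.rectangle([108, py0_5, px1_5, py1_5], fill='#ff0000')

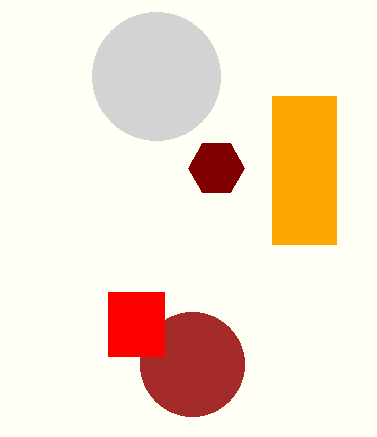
center_x_1 = 216, center_y_1 = 168, radius_1 = 28, center_x_2 = 156, center_y_2 = 76, radius_2 = 64, center_x_3 = 192, center_y_3 = 364, radius_3 = 52, px0_4 = 272, py0_4 = 96, px1_4 = 336, py1_4 = 244, py0_5 = 292, px1_5 = 164, py1_5 = 356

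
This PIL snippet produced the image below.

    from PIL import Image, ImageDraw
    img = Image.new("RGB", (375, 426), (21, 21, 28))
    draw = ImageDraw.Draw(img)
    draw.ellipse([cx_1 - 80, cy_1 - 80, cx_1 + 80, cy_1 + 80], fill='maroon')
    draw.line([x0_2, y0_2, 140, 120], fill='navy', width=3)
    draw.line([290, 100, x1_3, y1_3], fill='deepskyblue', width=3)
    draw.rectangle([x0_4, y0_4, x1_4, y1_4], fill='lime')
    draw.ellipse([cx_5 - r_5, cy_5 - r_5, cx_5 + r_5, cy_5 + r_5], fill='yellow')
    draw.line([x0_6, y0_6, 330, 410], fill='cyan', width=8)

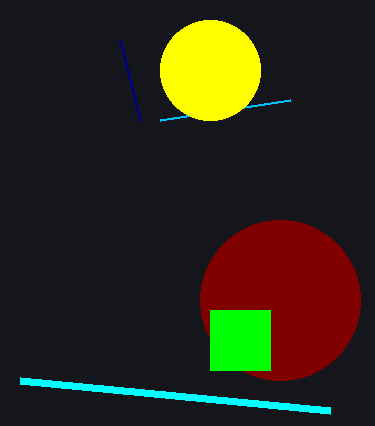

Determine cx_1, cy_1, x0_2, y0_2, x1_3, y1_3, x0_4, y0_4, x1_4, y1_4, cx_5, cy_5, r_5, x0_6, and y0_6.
cx_1 = 280, cy_1 = 300, x0_2 = 120, y0_2 = 40, x1_3 = 160, y1_3 = 120, x0_4 = 210, y0_4 = 310, x1_4 = 270, y1_4 = 370, cx_5 = 210, cy_5 = 70, r_5 = 50, x0_6 = 20, y0_6 = 380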